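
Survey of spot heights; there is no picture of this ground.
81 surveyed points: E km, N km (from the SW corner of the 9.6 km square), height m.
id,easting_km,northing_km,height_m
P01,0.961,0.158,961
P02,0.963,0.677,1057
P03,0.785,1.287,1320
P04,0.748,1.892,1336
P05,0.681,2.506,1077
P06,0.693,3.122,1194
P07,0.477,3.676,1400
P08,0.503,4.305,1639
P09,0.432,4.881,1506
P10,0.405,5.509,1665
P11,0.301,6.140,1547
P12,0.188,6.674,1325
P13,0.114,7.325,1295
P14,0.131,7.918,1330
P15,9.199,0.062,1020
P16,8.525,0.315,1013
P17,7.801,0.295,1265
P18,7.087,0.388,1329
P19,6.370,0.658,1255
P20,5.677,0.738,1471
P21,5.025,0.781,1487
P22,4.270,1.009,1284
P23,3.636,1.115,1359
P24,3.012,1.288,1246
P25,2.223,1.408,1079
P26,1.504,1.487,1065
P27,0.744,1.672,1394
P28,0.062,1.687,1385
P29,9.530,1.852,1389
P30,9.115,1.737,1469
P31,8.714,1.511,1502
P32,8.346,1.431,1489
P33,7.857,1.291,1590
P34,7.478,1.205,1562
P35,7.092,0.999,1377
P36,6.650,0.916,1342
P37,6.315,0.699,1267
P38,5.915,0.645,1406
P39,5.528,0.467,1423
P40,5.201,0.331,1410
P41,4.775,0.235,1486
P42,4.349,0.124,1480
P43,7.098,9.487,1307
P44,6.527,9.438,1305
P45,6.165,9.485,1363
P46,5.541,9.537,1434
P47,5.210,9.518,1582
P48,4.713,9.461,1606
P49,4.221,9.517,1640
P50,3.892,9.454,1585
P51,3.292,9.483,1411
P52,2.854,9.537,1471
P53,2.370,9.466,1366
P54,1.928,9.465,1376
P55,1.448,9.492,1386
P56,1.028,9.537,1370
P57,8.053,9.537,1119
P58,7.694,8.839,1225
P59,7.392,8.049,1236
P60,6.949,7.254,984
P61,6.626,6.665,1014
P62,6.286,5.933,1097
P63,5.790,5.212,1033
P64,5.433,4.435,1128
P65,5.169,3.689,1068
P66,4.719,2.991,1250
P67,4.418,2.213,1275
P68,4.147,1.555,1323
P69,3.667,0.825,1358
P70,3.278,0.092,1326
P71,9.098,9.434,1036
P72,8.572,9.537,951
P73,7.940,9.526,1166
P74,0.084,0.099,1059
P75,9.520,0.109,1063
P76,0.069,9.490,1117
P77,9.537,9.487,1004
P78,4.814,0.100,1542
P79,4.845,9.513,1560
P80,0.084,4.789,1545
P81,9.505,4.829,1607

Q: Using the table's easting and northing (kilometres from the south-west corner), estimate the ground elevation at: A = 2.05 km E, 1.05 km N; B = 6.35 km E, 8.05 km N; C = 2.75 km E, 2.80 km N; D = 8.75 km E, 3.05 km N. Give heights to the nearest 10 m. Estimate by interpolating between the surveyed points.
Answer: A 960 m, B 1320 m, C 1090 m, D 1390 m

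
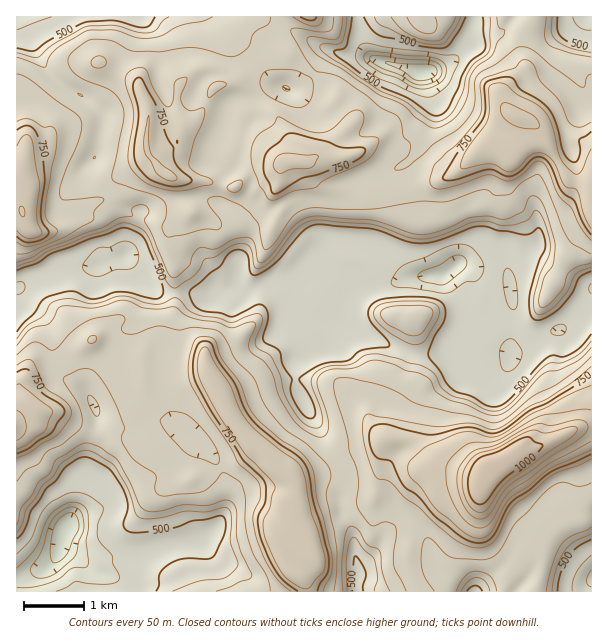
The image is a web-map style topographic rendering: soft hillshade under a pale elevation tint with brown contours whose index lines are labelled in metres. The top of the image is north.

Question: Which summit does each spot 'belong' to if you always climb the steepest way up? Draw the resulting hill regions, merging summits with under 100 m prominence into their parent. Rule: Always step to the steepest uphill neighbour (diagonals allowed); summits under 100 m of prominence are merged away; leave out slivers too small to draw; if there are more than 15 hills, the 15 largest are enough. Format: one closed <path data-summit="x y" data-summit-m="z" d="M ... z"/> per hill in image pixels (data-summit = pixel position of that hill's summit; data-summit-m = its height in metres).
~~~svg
<path data-summit="494 467" data-summit-m="1040" d="M348 241l-12 0-8 7-14 18-1 9-15 18-2 12 4 6 26 21 2 13-4 4-19 6-7 5-3 23 5 13 20 33 6 18 22 33-8 14-2 9 4 12 12 21 1 21 3 9-2 25 235 1 1-292-6 12-7 7-18 11-13 4-14 10-21 8-3 3 0-10 2-9 0-40-6-26-5-5-25 1-17-2-7 5 0 3 12 15 2 19 3 8 0 16-5 12 2 11-16-3-22 5-12 0-50-18-24-16 4-21 7-8 15-6 25-3 17-6 12-1-12-2-14-16-13-8z"/><path data-summit="309 552" data-summit-m="845" d="M126 256l-6 0-22 10-33 0-32 11-15 11 0 11 3 5 12 4 11 10 6 11 4 24 6 19 6 7 20 13 10 16 1 9 7 7 13 4 23 0 16-8 15 2 20 11 13 11 13 18 7 17 2 25-3 12-6 11-16 15-9 3-2 25-22 10-40 4 5 3 2 5 221 0 2-26-3-9-1-21-12-21-4-12 2-9 8-14-22-33-6-18-20-33-5-13 3-23 7-5 19-6 4-4-2-13-8-8-13-8-9-10-7-15-10-7-9-1-22 9-6-2-5-6-24 12-9 0-7-2-30 0-11-4-16-15z"/><path data-summit="294 162" data-summit-m="819" d="M333 50l-4 0-5 6-10 18-14 12-7 4-20-4-21 12-16 2-8 7-6 22-11 23 0 6 15 12-8 21 1 13-18-6-16 0-45 14-2 12-10 18-2 13 14 20 16 15 11 4 30 0 7 2 9 0 24-12 5 6 6 2 7-4 20-5 13 7 8 14 4-14 13-15 1-9 19-24 15-1 34 8-2-4 12-32-4-40 19-10 17-20 10-26 0-18-9-26-6 0-14-6-22-5-15-6-24-1z"/><path data-summit="515 116" data-summit-m="865" d="M591 16l-117 0-4 13-1 18-19 15-15 8-11 2 3 3 1 11 6 13 0 18-10 26-17 20-19 10 4 40-12 35 16 10 7 9 10 9 30 0 16-12 17 2 25-1 7 8 4 23 0 40-2 9 0 10 3-3 21-8 14-10 13-4 18-11 7-7 6-13z"/><path data-summit="17 428" data-summit-m="877" d="M17 288l-1 288 4 1 28-11 8-9 4-10 29 19 9 0 10-6 29-1 36-13 28-4 16-15 6-11 3-12-2-25-13-26-20-20-24-12-11-1-16 8-23 0-13-4-7-7-1-9-10-16-20-13-6-7-6-19-2-18-4-12-10-11-19-10z"/><path data-summit="170 176" data-summit-m="813" d="M219 16l-81 0-8 29-24 48-10 10-4 1 11 10 0 11-6 28-6 9 0 9 13 16 10 5 8 12 9 6 13 1 41-13 16 0 18 6-1-13 8-21-15-12 0-6 11-23 6-22 8-7 16-2 17-10 11-2-5-2-34-37z"/><path data-summit="23 212" data-summit-m="851" d="M20 16l-4 1 1 271 3 0 7-8 26-10 12-4 33 0 22-10 5 0 3-14 12-27 0-4-15-5-11-14-10-5-10-10-3-6 0-9 6-9 6-28 0-11-14-14-26-15-14-13-23-39z"/><path data-summit="410 318" data-summit-m="644" d="M452 270l-9 6-33 1-17 6-31 5-9 4-7 8-4 21 24 16 44 17 18 1 22-5 14 2 0-10 5-12 0-16-3-8-2-19z"/><path data-summit="309 17" data-summit-m="777" d="M357 16l-137 1 8 13 36 42 11 12 18 6 12-6 9-10 10-18 5-6 15 5 28 2-11-15z"/><path data-summit="420 21" data-summit-m="660" d="M473 16l-114 0-1 11 3 15 5 9 8 9 49 13 12-3 15-8 19-15z"/>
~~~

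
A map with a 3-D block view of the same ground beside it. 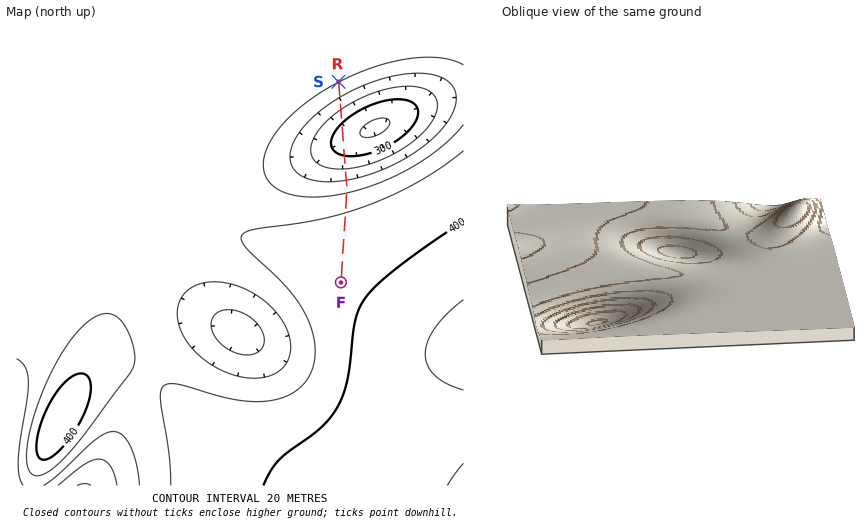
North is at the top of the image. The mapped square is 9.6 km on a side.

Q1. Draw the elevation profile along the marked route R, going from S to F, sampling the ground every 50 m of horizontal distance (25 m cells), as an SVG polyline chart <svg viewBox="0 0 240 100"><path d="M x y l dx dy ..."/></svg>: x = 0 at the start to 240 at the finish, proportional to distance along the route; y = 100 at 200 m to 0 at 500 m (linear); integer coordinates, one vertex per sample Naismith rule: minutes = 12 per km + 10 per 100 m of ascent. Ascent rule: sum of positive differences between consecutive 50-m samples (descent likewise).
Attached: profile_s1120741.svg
<svg viewBox="0 0 240 100"><path d="M0 47l3 0 3 1 2 1 3 1 3 1 3 2 2 1 3 1 3 1 3 1 3 2 2 1 3 1 3 1 3 2 3 1 2 1 3 1 3 1 3 0 2 1 3 0 3 1 3 0 3 0 2 0 3 0 3-1 3 0 3-1 2-1 3-1 3-1 3-1 2-1 3-1 3-1 3-2 3-1 2-1 3-2 3-1 3-2 2-1 3-1 3-1 3-1 3-2 2-1 3 0 3-1 3-1 3-1 2-1 3 0 3-1 3 0 2-1 3 0 3-1 3 0 3 0 2-1 3 0 3 0 3 0 3 0 2-1 3 0 3 0 3 0 2 0 3 0 3 0 3 0 3 0 2-1 3 0 3 0 3 0 2 0 3 0 3 0 3 0 3 0 2 0 1 0"/></svg>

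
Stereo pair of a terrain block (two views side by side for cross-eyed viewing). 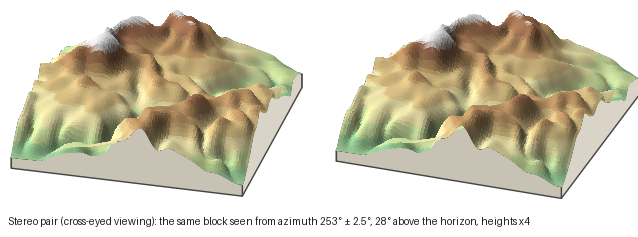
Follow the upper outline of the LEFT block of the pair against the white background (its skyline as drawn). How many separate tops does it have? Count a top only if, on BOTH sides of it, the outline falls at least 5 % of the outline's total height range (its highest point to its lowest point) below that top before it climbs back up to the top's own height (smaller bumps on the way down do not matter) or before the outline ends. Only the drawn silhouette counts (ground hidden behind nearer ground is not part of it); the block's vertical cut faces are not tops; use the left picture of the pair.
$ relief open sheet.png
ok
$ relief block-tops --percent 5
2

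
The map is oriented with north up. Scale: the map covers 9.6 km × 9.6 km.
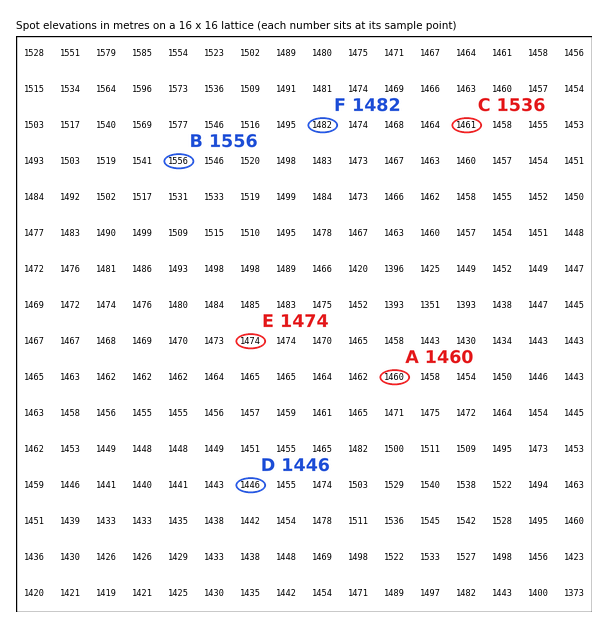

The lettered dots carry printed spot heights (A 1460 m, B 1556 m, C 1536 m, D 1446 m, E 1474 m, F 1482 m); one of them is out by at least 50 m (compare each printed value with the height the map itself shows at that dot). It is C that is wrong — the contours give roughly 1461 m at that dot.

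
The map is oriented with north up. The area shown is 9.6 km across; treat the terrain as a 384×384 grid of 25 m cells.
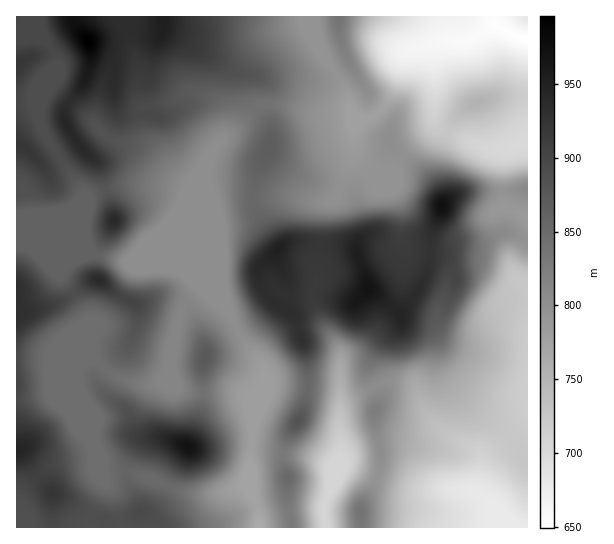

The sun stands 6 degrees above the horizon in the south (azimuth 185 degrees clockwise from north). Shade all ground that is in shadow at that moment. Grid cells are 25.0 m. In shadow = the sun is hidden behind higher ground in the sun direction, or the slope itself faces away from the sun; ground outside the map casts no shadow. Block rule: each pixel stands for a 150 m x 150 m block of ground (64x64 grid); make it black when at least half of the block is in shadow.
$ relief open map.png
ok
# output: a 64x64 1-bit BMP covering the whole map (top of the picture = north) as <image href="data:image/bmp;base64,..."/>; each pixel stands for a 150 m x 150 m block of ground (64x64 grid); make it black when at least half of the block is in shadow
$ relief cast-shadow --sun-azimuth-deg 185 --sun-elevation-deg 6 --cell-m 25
<image width="64" height="64" href="data:image/bmp;base64,Qk0+AgAAAAAAAD4AAAAoAAAAQAAAAEAAAAABAAEAAAAAAAACAAATCwAAEwsAAAIAAAAAAAAA////AAAAAAAAAAAAAAAAAAAAAAAAAAAAAAAAAAAAAAAAMAAAAGAAAABgwAAAcAAAAACAAABwAAAAAAAAAHAAAAAAAAA4MAAAAAAAADAgAAAAAAAAAAAAAAAAAAAAAAAAAAAfwAAAAAAAAH/AAAAAADwA/8AAAAAAPAH/wAAAAAA4A/+AAAAAAAAH/wAAAAAAAA/+AAAAAAAAAHwAAAAAAAAAGAAAAAAAAAAAAAAAAAAAAAAAAAAAAAAAAAAAAAAAAAAAAAAAAAAAAACAAAAAAAAAAIAAAAAAAAAAAAAAAAAAAAAAAAAAAAAAAAAAAAAADAfAAAAAAAAMD/AAAAAAACA/8AAAAAAA4f/gAAAAAADg/8AAAAAAAMB/AAYAAAAAAAAABwAAAAAAAAAH8AAAAAAAAAP/8ADAAAAAAf//wEAAHAAB///AAAAcAAD//8AAAAwAAP///AAADAAAf///wAAAAAAB/9//AAAAAAB/H/8AAAAAAD4//wAAAAAAAD//AGAAAAAAP/8A4AAAAAA/8wDAAAAAAD/gAIAAAAAAH8AAAAAAAAAfwAAAAAAAAA+AAAAAAAABj4AAAAAAAAPPwAAAAAAAD8fwAAAAAAAPx/AAAAAAAB/H4AAAAAAAH8PgAAAAAAA/g4AAAAAAADwBAAAAAAAACAAAAGAAAAAAAAAAQAAAAAAAAA=="/>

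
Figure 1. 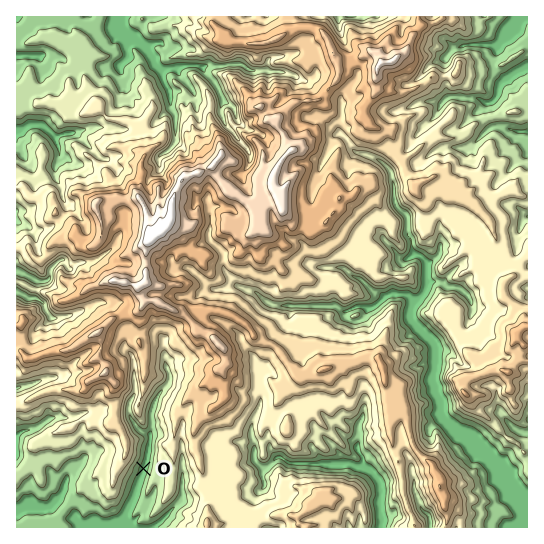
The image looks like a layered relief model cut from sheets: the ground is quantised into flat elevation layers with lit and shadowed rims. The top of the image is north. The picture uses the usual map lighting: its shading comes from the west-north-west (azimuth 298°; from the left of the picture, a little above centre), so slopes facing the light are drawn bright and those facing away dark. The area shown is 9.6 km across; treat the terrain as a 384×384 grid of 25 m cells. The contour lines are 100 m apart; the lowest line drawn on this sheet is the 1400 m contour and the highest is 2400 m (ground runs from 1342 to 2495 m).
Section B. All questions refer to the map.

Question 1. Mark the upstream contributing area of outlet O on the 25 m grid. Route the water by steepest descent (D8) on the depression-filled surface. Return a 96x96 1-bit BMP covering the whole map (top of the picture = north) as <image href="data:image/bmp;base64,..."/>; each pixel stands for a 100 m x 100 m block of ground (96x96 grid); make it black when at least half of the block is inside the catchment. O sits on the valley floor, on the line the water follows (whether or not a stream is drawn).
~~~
<image width="96" height="96" href="data:image/bmp;base64,Qk2+BAAAAAAAAD4AAAAoAAAAYAAAAGAAAAABAAEAAAAAAIAEAAATCwAAEwsAAAIAAAAAAAAA////AAAAAAAAAAAAAAAAAAAAAAAAAAAAAAAAAAAAAAAAAAAAAAAAAAAAAAAAAAAAAAAAAAAAAAAAAAAAAAAAAAAAAAAAAAAAAAAAAAAAAAAAAAAAAAAAAAAAAAAAAAAAAAAAAAAAAAAAAAAAAAAAAAAAAAAAAAAAAAAAAAAAAAAAAAAAAAAAAAAAAAAAAAfgAAAAAAAAAAAAAA/gAAAAAAAAAAAAAA/wAAAAAAAAAAAAAAf4AAAAAAAAAAAAAAf4AAAAAAAAAAAAAA/8AAAAAAAAAAAAAA/8AAAAAAAAAAAAAA/8AAAAAAAAAAAAAB/8AAAAAAAAAAAAAB/8AAAAAAAAAAAAAB/8AAAAAAAAAAAAAB/+AAAAAAAAAAAAAB/+AAAAAAAAAAAAAB//AAAAAAAAAAAAAB//gAAAAAAAAAAAAB//wAAAAAAAAAAAAD//8AAAAAAAAAAAAH//+AAAAAAAAAAAAH///AAAAAAAAAAAAH///gAAAAAAAAAAAP///wAAAAAAAAAAAf///gAAAAAAAAAAAP///gAAAAAAAAAAAP///AAAAAAAAAAAAP//+AAAAAAAAAAAAP//4AAAAAAAAAAAAP//wAAAAAAAAAAAAH//gAAAAAAAAAAAAB//AAAAAAAAAAAAAA/8AAAAAAAAAAAAAADwAAAAAAAAAAAAAADAAAAAAAAAAAAAAAAAAAAAAAAAAAAAAAAAAAAAAAAAAAAAAAAAAAAAAAAAAAAAAAAAAAAAAAAAAAAAAAAAAAAAAAAAAAAAAAAAAAAAAAAAAAAAAAAAAAAAAAAAAAAAAAAAAAAAAAAAAAAAAAAAAAAAAAAAAAAAAAAAAAAAAAAAAAAAAAAAAAAAAAAAAAAAAAAAAAAAAAAAAAAAAAAAAAAAAAAAAAAAAAAAAAAAAAAAAAAAAAAAAAAAAAAAAAAAAAAAAAAAAAAAAAAAAAAAAAAAAAAAAAAAAAAAAAAAAAAAAAAAAAAAAAAAAAAAAAAAAAAAAAAAAAAAAAAAAAAAAAAAAAAAAAAAAAAAAAAAAAAAAAAAAAAAAAAAAAAAAAAAAAAAAAAAAAAAAAAAAAAAAAAAAAAAAAAAAAAAAAAAAAAAAAAAAAAAAAAAAAAAAAAAAAAAAAAAAAAAAAAAAAAAAAAAAAAAAAAAAAAAAAAAAAAAAAAAAAAAAAAAAAAAAAAAAAAAAAAAAAAAAAAAAAAAAAAAAAAAAAAAAAAAAAAAAAAAAAAAAAAAAAAAAAAAAAAAAAAAAAAAAAAAAAAAAAAAAAAAAAAAAAAAAAAAAAAAAAAAAAAAAAAAAAAAAAAAAAAAAAAAAAAAAAAAAAAAAAAAAAAAAAAAAAAAAAAAAAAAAAAAAAAAAAAAAAAAAAAAAAAAAAAAAAAAAAAAAAAAAAAAAAAAAAAAAAAAAAAAAAAAAAAAAAAAAAAAAAAAAAAAAAAAAAAAAAAAAAAAAAAAAAAAAAAAAAAAAAAAAAAAAAAAAAAAAAAAAAAAAAAAAAAAAAAAAAAAAAAAAAAAAAAAAAAAAAAAAAAAAAA="/>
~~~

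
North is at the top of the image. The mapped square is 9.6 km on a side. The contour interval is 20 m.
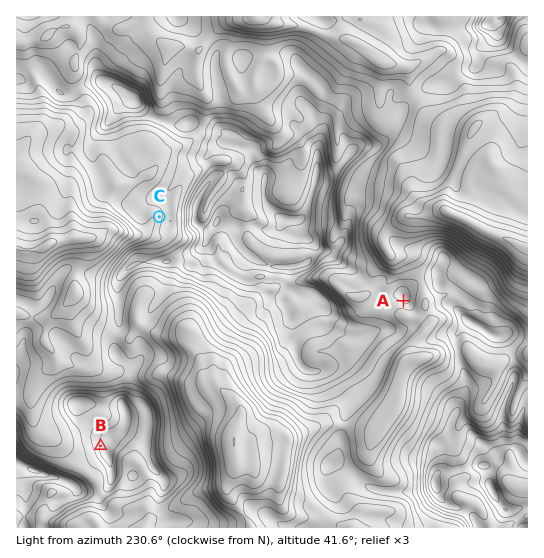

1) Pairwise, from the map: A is lower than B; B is higher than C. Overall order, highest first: B A C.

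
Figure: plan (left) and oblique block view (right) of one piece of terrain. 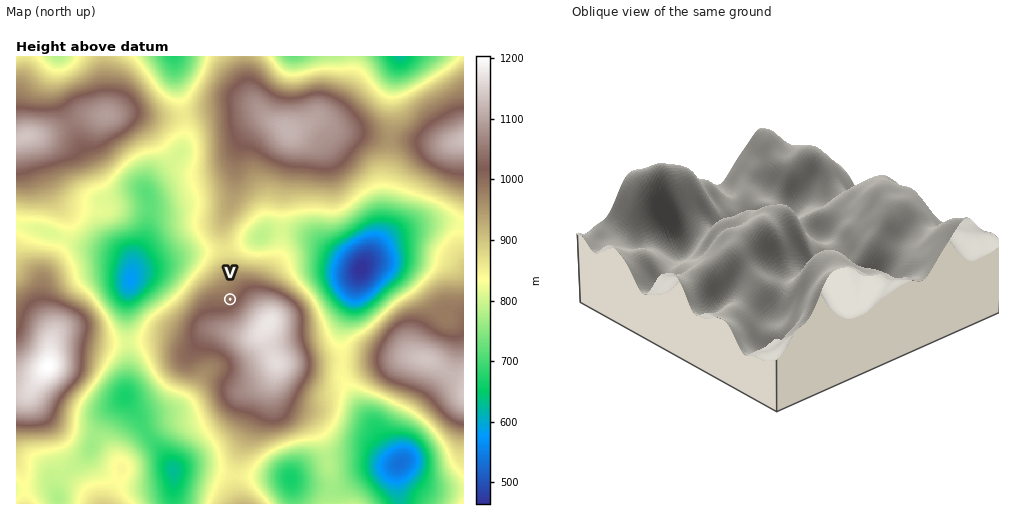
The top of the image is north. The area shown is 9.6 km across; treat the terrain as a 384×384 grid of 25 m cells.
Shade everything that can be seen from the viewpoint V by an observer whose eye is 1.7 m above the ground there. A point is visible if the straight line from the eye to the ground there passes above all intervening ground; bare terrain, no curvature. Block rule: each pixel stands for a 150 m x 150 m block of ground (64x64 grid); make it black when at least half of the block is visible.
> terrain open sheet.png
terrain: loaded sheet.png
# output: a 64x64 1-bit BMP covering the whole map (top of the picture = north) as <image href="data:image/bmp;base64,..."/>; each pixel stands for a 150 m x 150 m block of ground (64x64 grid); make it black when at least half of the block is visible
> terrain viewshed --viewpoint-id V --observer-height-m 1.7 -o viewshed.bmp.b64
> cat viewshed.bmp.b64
<image width="64" height="64" href="data:image/bmp;base64,Qk0+AgAAAAAAAD4AAAAoAAAAQAAAAEAAAAABAAEAAAAAAAACAAATCwAAEwsAAAIAAAAAAAAA////AAAAAAAAAAAAAAAAAAAAAAAAAAAAAAAAAAAAAAAAAAAAAAAAAAAAAAAAAAAAAAAAAAAAAAAAAAAAAAAAAAAAAAAAAAAAAAAAAAAAAAAAAAAAAAAAAAAAAAAAAAAAAAAAAAAAAAAAAAAAAAAAAAAAAAAAAAAAAAAAAAAAAAAAAAAAAAAAAAgAAAAAAAAABAAAAAAAAAAGAAAAAAAAAAcAAAAAAAAABwAAAAAAAAAHgAAAAAAAAAeAAAAAAAAAB8AAAAAAAAAHwAAAAAAAAAPAAAAAAAAAA8AAD8AAAAAHwAAfwAAAAAeAAA/AAAAADwAAD8AAAAAeAAADAAAAAA4AAAAAAAAADgAAAAAAAAAOAAAAAAAAAA4AAAAAAAAADgAAAAAAAAA+AAAAAAAAAP8AAAAAAAAA/4AADAAAAAD/4AAeAAAAAP/8AD8AAAAA//8Af4AAAAD//wD/wAAAAP//g//gAAAA//+H//wAAAD//4///wAAAP//////8AAA///////8AAD///8f//4AAP///w///gAA////D//+AAD////H/8AAAH/////+AAAAD/////wAAAAAH///8AAAAAAH//vgAAAAAADwP4AAAAAAAAAOAAAAAAAAAAAAAAAAAAAAAAAAAAAAAAAAAAAAAAAAAAAAAAAAAAAAAAAAAAAAAAAAAAAAAA=="/>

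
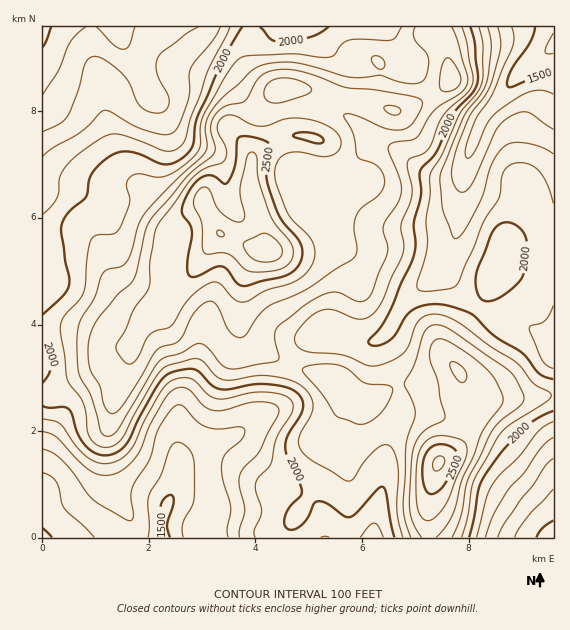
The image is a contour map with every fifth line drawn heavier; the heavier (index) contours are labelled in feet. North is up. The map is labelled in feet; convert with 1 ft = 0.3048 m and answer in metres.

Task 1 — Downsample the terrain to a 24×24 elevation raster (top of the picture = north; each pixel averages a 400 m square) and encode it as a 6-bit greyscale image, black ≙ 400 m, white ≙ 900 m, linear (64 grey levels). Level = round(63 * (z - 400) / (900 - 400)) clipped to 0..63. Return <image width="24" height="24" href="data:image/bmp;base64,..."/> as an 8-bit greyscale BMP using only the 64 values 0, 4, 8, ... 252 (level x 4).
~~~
<image width="24" height="24" href="data:image/bmp;base64,Qk12BgAAAAAAADYEAAAoAAAAGAAAABgAAAABAAgAAAAAAEACAAATCwAAEwsAAAABAAAAAAAAAAAAAAEBAQACAgIAAwMDAAQEBAAFBQUABgYGAAcHBwAICAgACQkJAAoKCgALCwsADAwMAA0NDQAODg4ADw8PABAQEAAREREAEhISABMTEwAUFBQAFRUVABYWFgAXFxcAGBgYABkZGQAaGhoAGxsbABwcHAAdHR0AHh4eAB8fHwAgICAAISEhACIiIgAjIyMAJCQkACUlJQAmJiYAJycnACgoKAApKSkAKioqACsrKwAsLCwALS0tAC4uLgAvLy8AMDAwADExMQAyMjIAMzMzADQ0NAA1NTUANjY2ADc3NwA4ODgAOTk5ADo6OgA7OzsAPDw8AD09PQA+Pj4APz8/AEBAQABBQUEAQkJCAENDQwBEREQARUVFAEZGRgBHR0cASEhIAElJSQBKSkoAS0tLAExMTABNTU0ATk5OAE9PTwBQUFAAUVFRAFJSUgBTU1MAVFRUAFVVVQBWVlYAV1dXAFhYWABZWVkAWlpaAFtbWwBcXFwAXV1dAF5eXgBfX18AYGBgAGFhYQBiYmIAY2NjAGRkZABlZWUAZmZmAGdnZwBoaGgAaWlpAGpqagBra2sAbGxsAG1tbQBubm4Ab29vAHBwcABxcXEAcnJyAHNzcwB0dHQAdXV1AHZ2dgB3d3cAeHh4AHl5eQB6enoAe3t7AHx8fAB9fX0Afn5+AH9/fwCAgIAAgYGBAIKCggCDg4MAhISEAIWFhQCGhoYAh4eHAIiIiACJiYkAioqKAIuLiwCMjIwAjY2NAI6OjgCPj48AkJCQAJGRkQCSkpIAk5OTAJSUlACVlZUAlpaWAJeXlwCYmJgAmZmZAJqamgCbm5sAnJycAJ2dnQCenp4An5+fAKCgoAChoaEAoqKiAKOjowCkpKQApaWlAKampgCnp6cAqKioAKmpqQCqqqoAq6urAKysrACtra0Arq6uAK+vrwCwsLAAsbGxALKysgCzs7MAtLS0ALW1tQC2trYAt7e3ALi4uAC5ubkAurq6ALu7uwC8vLwAvb29AL6+vgC/v78AwMDAAMHBwQDCwsIAw8PDAMTExADFxcUAxsbGAMfHxwDIyMgAycnJAMrKygDLy8sAzMzMAM3NzQDOzs4Az8/PANDQ0ADR0dEA0tLSANPT0wDU1NQA1dXVANbW1gDX19cA2NjYANnZ2QDa2toA29vbANzc3ADd3d0A3t7eAN/f3wDg4OAA4eHhAOLi4gDj4+MA5OTkAOXl5QDm5uYA5+fnAOjo6ADp6ekA6urqAOvr6wDs7OwA7e3tAO7u7gDv7+8A8PDwAPHx8QDy8vIA8/PzAPT09AD19fUA9vb2APf39wD4+PgA+fn5APr6+gD7+/sA/Pz8AP39/QD+/v4A////ACAoMDg4ICg0OFBgaGRgZFxwmJyEXDwsHCgwODw4ICQwOExcaGxobGR0oKyQZEg4KCw4REQ4KCQwPFBgZGx0eGx0pLycbFRENDREWFhEMCgwPEhYaHR8fHR4pMSwhGRUQERceHhUOCw0OEBQbICEhIB8mLCslHRgUFxshJBoQDRAQEBEXHiIiIiEjJigoIh0ZGx0jJyEVEBQWFRQXHSMjIyIjJSkpJiIeGyAmKCYcFxoeHh0eIiQjISEjJiooJSAbGyEoKikkICAjJCMhIB8eHB4iJygkIBsWHSEnKSopJiMlJiQgHBsbGxsfJCIeGhcWHCAlKCssKSUmKCUjHx4fHhocHhwaGBcXGRwiJigrLCkpLCknJSIjIhwYFxgbGxkYGRwgIyYrLC4tMTEvKiYlIx4YFRYbHRsZGRwfICUqLDEyNTYzKygmJCAaFRQZHBsZGRweHiMqLDE0MzQuKScmJCAaFRMWGxoYFxocHSAlLTIwMjEqJycnJSIbFBETGBkYFhgbHR8gJzAuMi8oJycnJyQdFA8RFhgXFRcaHB0bHSYrMS4oJygnJiIdFg4PFRcVEhQXGBcVFyAqLy4sLSwnJCIhHBAMERMSDhATFBIQEx8qKikrKygmJiglHxULDhAPDA8SEQ8OERkjJikqKScnKCgmJB4RCgwMCw4REA4PEhYeIygpKCUjIyIiJSYZCwcICg0PDQ0PERQaHyAgHx8gIiEgJCMZDgcECAsMCgwODxEWHBsaGhweHR4iJSEYDwkFA=="/>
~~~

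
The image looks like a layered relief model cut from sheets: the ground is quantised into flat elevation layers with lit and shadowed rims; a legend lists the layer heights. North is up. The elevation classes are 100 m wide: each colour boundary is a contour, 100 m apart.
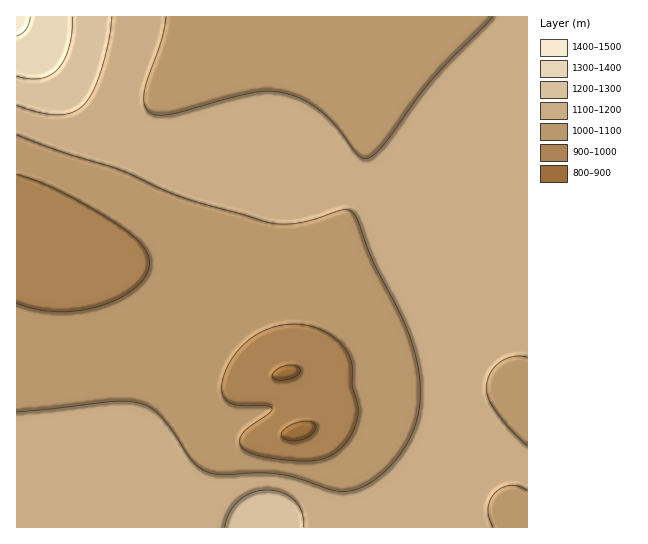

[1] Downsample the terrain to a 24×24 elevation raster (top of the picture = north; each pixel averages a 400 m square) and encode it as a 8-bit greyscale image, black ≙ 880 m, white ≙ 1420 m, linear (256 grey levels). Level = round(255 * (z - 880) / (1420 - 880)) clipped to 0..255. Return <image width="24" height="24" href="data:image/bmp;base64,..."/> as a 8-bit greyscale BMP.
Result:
<image width="24" height="24" href="data:image/bmp;base64,Qk12BgAAAAAAADYEAAAoAAAAGAAAABgAAAABAAgAAAAAAEACAAATCwAAEwsAAAABAAAAAAAAAAAAAAEBAQACAgIAAwMDAAQEBAAFBQUABgYGAAcHBwAICAgACQkJAAoKCgALCwsADAwMAA0NDQAODg4ADw8PABAQEAAREREAEhISABMTEwAUFBQAFRUVABYWFgAXFxcAGBgYABkZGQAaGhoAGxsbABwcHAAdHR0AHh4eAB8fHwAgICAAISEhACIiIgAjIyMAJCQkACUlJQAmJiYAJycnACgoKAApKSkAKioqACsrKwAsLCwALS0tAC4uLgAvLy8AMDAwADExMQAyMjIAMzMzADQ0NAA1NTUANjY2ADc3NwA4ODgAOTk5ADo6OgA7OzsAPDw8AD09PQA+Pj4APz8/AEBAQABBQUEAQkJCAENDQwBEREQARUVFAEZGRgBHR0cASEhIAElJSQBKSkoAS0tLAExMTABNTU0ATk5OAE9PTwBQUFAAUVFRAFJSUgBTU1MAVFRUAFVVVQBWVlYAV1dXAFhYWABZWVkAWlpaAFtbWwBcXFwAXV1dAF5eXgBfX18AYGBgAGFhYQBiYmIAY2NjAGRkZABlZWUAZmZmAGdnZwBoaGgAaWlpAGpqagBra2sAbGxsAG1tbQBubm4Ab29vAHBwcABxcXEAcnJyAHNzcwB0dHQAdXV1AHZ2dgB3d3cAeHh4AHl5eQB6enoAe3t7AHx8fAB9fX0Afn5+AH9/fwCAgIAAgYGBAIKCggCDg4MAhISEAIWFhQCGhoYAh4eHAIiIiACJiYkAioqKAIuLiwCMjIwAjY2NAI6OjgCPj48AkJCQAJGRkQCSkpIAk5OTAJSUlACVlZUAlpaWAJeXlwCYmJgAmZmZAJqamgCbm5sAnJycAJ2dnQCenp4An5+fAKCgoAChoaEAoqKiAKOjowCkpKQApaWlAKampgCnp6cAqKioAKmpqQCqqqoAq6urAKysrACtra0Arq6uAK+vrwCwsLAAsbGxALKysgCzs7MAtLS0ALW1tQC2trYAt7e3ALi4uAC5ubkAurq6ALu7uwC8vLwAvb29AL6+vgC/v78AwMDAAMHBwQDCwsIAw8PDAMTExADFxcUAxsbGAMfHxwDIyMgAycnJAMrKygDLy8sAzMzMAM3NzQDOzs4Az8/PANDQ0ADR0dEA0tLSANPT0wDU1NQA1dXVANbW1gDX19cA2NjYANnZ2QDa2toA29vbANzc3ADd3d0A3t7eAN/f3wDg4OAA4eHhAOLi4gDj4+MA5OTkAOXl5QDm5uYA5+fnAOjo6ADp6ekA6urqAOvr6wDs7OwA7e3tAO7u7gDv7+8A8PDwAPHx8QDy8vIA8/PzAPT09AD19fUA9vb2APf39wD4+PgA+fn5APr6+gD7+/sA/Pz8AP39/QD+/v4A////AIeIiouMjIuJiJCjsqyVgXh3d3d2dnNeS4GDhIaGhoSAfYGRoJuEcWtucXNzdHJkWnx9f4CBgHx2bmhqbWdbVFliam9xcXJwcXZ3eHp6eXVtYVJCNCgnMURWY2tucHFycG9wcXJzcm5mWk09Jg0HFzFKXGdtb3BvY2hoaWtra2hgU0Y+OSsdHS1EWGRrb29mTV9gYGJjY2FbTzwoHBogKDRFV2Rrb29bP1ZWV1hZW1tXT0ArFwsOHzNIWGVscXFlVExLTE1PUlNTT0Y5KyEgKztNXGduc3V1ckJAQEJESEtOTktFPjg4PklWYWpwdHh6fDc1NTY6PkRIS01MSklKTlVeZm1ydnp9fy4rKy0xNz1DSU1QUVNVWF1jaW90eHx/gSYjJCcsMztCSU5TVllcX2Jna3B1eX2AgiIgIicvN0BITlRZXWBiY2VobHF1en6BgyMjKTE6RE1VW2BlaWtpZ2dpbXF1eX6BgyovOEJNV19mbHF1enlzbGlpbHB0eX2AgzpDTlhhZ210en+EiYZ7cGppa29zd3x/glJdZ21vcHJ4foSKj4p9cWpoam1xdXp+gXB7gX94cG5xd32EiIR4bWdmaGtvc3d7gJKamI1+b2hoa3B1eHZuZ2NjZWhscHR5fbS1rJmEcWRhYGJlZ2djYF9gY2ZpbXF1edLMu6SLdmZeW1laW1xbW1xeYGNmam1xdejcxauSfGtgWVZVVVZXWFpcXmFkZ2ptcfXjyq+WgG9iWlVTU1NVVlhaXF9iZWdpbA=="/>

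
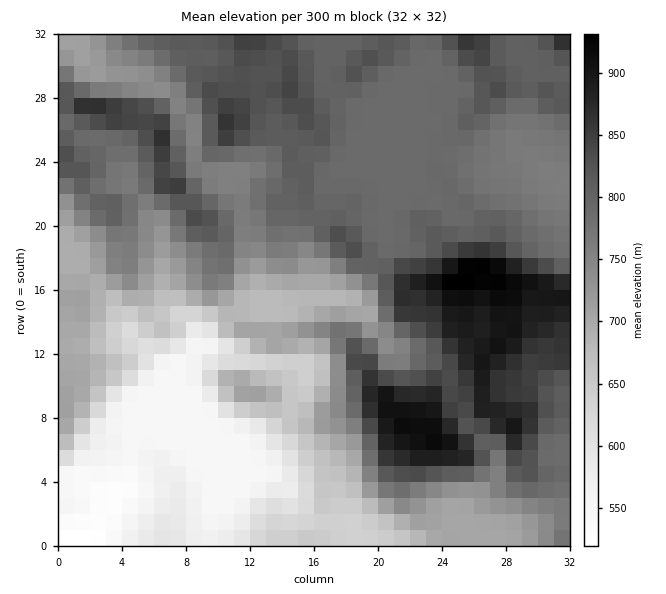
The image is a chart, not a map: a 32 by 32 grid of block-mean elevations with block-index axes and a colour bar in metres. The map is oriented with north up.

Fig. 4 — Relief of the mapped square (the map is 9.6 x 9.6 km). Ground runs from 520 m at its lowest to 940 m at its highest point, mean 750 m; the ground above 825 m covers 18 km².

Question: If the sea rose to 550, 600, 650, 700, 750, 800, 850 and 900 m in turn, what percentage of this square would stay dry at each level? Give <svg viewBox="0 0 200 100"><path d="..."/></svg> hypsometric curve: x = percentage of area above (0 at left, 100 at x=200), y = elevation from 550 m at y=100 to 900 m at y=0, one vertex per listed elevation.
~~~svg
<svg viewBox="0 0 200 100"><path d="M186 100l-12-14-11-15-18-14-24-14-56-14-41-15-18-14"/></svg>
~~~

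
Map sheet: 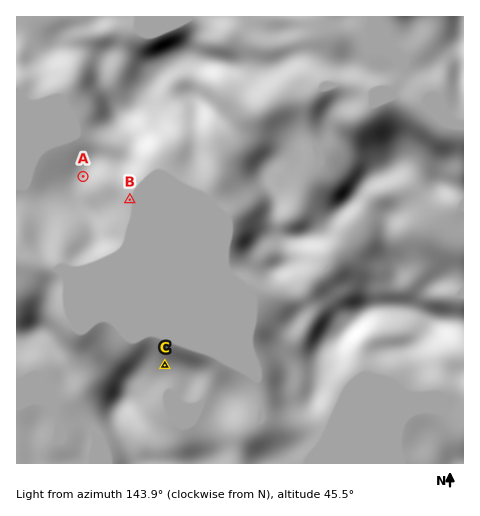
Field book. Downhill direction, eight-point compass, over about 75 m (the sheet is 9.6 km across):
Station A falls E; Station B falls E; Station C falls N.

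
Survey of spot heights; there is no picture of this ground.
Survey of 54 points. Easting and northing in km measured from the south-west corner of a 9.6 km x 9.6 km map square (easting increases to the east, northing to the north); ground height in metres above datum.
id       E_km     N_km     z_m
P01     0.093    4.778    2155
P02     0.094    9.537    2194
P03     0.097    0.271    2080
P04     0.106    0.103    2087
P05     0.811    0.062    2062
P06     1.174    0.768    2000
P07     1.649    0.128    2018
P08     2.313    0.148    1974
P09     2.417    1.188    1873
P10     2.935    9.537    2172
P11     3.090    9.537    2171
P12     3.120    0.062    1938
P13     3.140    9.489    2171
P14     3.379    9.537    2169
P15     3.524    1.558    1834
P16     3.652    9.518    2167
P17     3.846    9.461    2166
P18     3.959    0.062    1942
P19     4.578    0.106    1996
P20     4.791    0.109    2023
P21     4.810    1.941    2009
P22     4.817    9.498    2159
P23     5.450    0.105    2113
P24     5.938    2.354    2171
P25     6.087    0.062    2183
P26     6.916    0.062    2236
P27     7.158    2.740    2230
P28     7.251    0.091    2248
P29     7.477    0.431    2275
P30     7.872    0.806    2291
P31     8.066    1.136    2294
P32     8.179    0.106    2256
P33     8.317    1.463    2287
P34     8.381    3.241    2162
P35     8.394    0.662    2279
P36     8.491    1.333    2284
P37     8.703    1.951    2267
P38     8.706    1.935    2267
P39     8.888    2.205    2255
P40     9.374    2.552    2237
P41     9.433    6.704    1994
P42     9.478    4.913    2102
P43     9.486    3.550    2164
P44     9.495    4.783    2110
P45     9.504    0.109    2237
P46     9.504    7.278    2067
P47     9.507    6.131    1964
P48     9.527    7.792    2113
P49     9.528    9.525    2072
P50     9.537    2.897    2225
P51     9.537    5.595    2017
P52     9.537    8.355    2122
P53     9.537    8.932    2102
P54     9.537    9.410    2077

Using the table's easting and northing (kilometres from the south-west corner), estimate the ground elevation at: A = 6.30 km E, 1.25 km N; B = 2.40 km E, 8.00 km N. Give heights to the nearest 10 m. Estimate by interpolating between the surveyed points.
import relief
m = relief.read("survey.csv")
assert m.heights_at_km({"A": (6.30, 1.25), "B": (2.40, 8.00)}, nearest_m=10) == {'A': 2240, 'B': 2170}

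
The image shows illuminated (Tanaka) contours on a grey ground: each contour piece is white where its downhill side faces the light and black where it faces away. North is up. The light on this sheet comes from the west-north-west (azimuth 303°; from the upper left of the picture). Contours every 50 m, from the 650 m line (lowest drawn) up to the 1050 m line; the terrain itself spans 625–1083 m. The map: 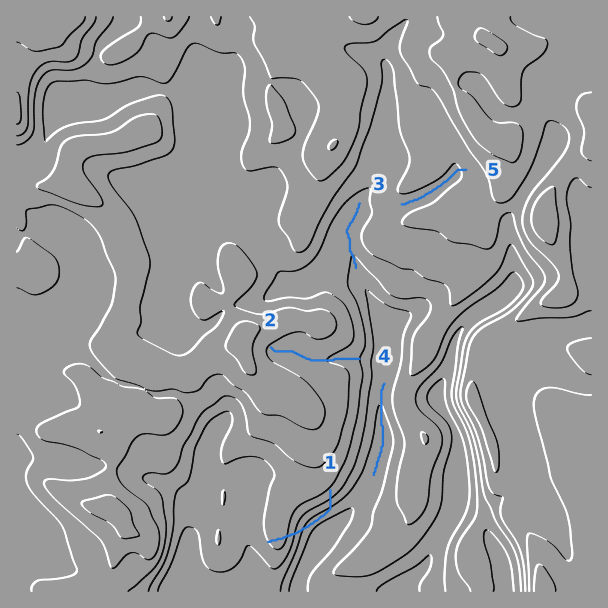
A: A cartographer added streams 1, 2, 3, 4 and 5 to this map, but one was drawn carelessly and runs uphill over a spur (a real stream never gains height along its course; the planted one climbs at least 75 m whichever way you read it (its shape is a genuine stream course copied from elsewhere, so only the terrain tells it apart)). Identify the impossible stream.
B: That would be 1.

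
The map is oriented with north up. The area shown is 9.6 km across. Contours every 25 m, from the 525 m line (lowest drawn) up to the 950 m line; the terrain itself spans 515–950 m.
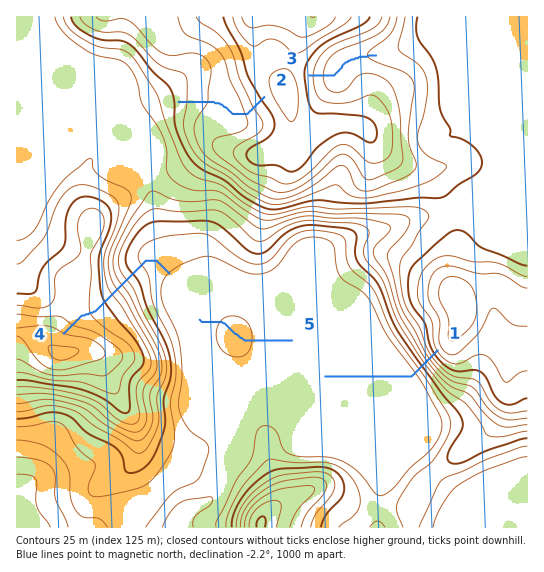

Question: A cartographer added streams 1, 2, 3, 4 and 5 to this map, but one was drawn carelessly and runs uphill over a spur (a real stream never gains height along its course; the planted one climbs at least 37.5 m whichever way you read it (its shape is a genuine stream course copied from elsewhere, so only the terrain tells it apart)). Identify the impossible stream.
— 5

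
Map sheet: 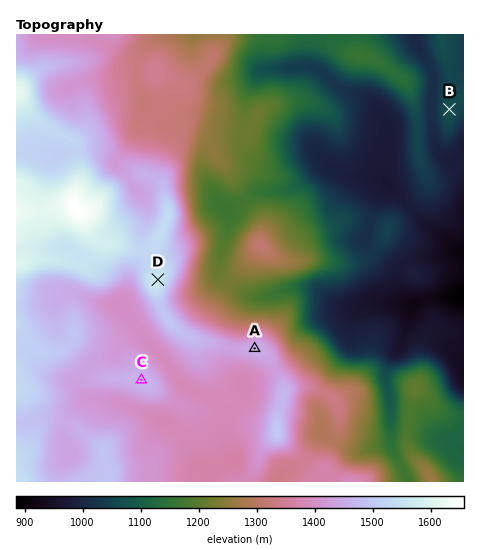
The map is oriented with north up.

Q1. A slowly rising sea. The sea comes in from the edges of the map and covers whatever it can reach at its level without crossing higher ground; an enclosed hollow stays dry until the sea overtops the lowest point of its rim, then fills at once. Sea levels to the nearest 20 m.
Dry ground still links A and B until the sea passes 1020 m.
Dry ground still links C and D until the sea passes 1440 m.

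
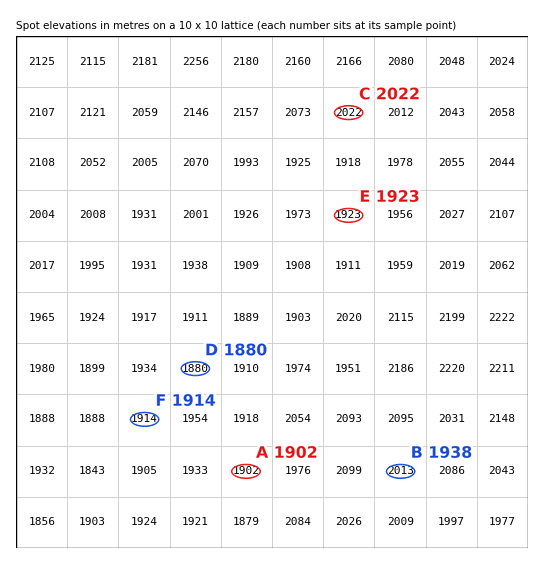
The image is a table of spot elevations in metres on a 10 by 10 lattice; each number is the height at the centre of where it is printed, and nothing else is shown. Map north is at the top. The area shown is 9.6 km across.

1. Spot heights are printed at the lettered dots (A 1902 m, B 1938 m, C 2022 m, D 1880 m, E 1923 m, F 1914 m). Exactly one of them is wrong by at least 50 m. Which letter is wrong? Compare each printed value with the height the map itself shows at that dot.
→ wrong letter B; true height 2013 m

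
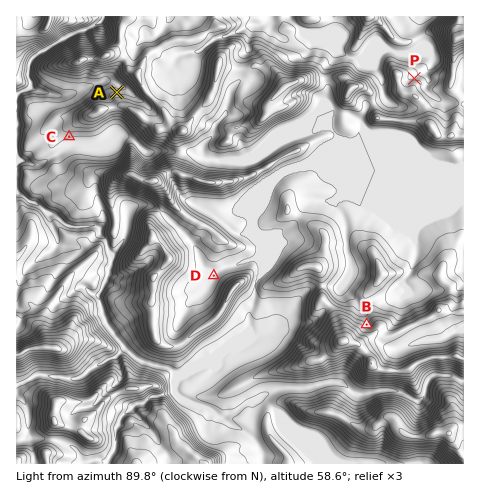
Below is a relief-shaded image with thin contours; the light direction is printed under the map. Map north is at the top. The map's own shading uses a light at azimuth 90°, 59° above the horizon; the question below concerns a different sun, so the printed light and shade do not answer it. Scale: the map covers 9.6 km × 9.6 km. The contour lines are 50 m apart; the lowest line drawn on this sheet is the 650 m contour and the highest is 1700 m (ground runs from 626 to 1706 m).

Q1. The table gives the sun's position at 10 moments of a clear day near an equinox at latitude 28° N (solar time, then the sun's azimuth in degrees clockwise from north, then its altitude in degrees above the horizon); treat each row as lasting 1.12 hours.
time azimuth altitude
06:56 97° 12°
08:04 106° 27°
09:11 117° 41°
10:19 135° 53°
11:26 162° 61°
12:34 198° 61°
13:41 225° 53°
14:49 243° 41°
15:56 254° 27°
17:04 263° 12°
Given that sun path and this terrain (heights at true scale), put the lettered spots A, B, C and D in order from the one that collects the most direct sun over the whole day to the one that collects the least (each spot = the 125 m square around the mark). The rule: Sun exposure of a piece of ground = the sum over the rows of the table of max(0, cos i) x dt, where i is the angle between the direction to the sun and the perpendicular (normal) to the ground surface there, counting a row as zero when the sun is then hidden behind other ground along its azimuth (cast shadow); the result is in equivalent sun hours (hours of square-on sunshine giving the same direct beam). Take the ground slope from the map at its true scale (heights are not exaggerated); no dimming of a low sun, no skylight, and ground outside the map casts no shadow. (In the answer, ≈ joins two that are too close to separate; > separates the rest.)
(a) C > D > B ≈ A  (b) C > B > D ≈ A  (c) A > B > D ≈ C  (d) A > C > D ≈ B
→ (a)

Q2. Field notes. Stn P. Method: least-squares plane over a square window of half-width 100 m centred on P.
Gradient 19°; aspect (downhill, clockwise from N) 18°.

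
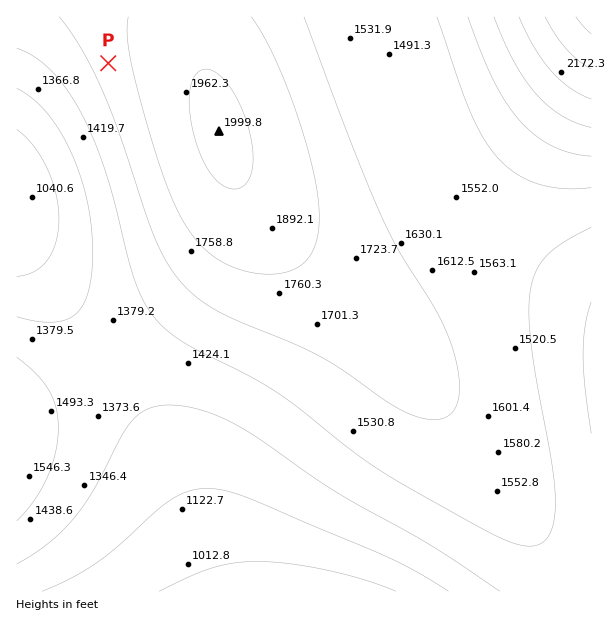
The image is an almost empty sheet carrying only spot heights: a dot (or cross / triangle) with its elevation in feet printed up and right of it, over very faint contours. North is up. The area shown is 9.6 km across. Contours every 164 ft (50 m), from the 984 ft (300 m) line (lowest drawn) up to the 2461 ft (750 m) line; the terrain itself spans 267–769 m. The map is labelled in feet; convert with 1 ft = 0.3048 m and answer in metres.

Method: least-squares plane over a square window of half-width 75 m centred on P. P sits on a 4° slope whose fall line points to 250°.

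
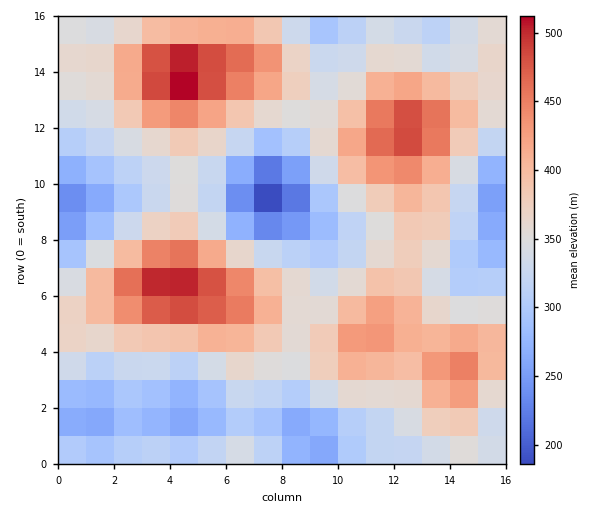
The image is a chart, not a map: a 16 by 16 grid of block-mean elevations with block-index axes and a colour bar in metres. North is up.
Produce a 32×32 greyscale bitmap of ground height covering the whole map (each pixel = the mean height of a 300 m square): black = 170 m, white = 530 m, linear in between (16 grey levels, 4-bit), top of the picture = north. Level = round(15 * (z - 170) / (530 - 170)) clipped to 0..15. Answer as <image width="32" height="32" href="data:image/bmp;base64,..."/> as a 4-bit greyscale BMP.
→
<image width="32" height="32" href="data:image/bmp;base64,Qk12AgAAAAAAAHYAAAAoAAAAIAAAACAAAAABAAQAAAAAAAACAAATCwAAEwsAABAAAAAAAAAAAAAAABEREQAiIiIAMzMzAERERABVVVUAZmZmAHd3dwCIiIgAmZmZAKqqqgC7u7sAzMzMAN3d3QDu7u4A////AGZmZndmd4h2VERWZmZnd3dVRVVVVVZmZUQ0VmZneIh2VDRVVERFZlVDRFZmd4mYdkM0VURERVZVREVmZ3iJqYZURVVUREVmZlVnd3d4mrqHZVVWVVVWd3ZmeImIiKvLl3ZWZmZlZ4h3d4mamZmsy6iHZnd3d3iYiIiJq6qqq8u5mHiIiIiZqZiIiru7qqq7qpiJmqqqu7qZh4m7u6qZqqmJmqvMzMzLqYd5qrupmIiIiZq83u7dzLqHeJqrqYd3d3ibze7u3cypiHeJmqmHZmZnmrze7dy6mYd3eImYd2VWVnmrzd3LqYd2ZmeImIdlVUVniavLqXdlVVVmeJmYZUREVniaqYdUQ0RVZniZmHVEM0VmeIh2QyIjRWd4mZh2QyM0Vmd4dkIRE0Z3iJqYdkMzRFZneHVCEBNWiJqqqXZDREVWZ3h2QyEkZ5qru6mGREVWZnd4dlQzNWiavMy6h1RVZnd4iIdlRFZ4q8zdy5hlZmd4iZmYdmVneavN3duodnd3iaq7qZh3d4ibzd3cqYd3eJq8zMuqmIh3ibzNy6mId3ibze7cu6qYd3mru7qZiIiIm97/7cy6mHd4mqmZiIiIiKve/u3cy5h3d4mYd3eIiIibzd3czLqXZmd4h3Z3iIh4iau7u7uph2Zmd3Zmd4h3d3eJmZmZmHVVVnd2ZneI"/>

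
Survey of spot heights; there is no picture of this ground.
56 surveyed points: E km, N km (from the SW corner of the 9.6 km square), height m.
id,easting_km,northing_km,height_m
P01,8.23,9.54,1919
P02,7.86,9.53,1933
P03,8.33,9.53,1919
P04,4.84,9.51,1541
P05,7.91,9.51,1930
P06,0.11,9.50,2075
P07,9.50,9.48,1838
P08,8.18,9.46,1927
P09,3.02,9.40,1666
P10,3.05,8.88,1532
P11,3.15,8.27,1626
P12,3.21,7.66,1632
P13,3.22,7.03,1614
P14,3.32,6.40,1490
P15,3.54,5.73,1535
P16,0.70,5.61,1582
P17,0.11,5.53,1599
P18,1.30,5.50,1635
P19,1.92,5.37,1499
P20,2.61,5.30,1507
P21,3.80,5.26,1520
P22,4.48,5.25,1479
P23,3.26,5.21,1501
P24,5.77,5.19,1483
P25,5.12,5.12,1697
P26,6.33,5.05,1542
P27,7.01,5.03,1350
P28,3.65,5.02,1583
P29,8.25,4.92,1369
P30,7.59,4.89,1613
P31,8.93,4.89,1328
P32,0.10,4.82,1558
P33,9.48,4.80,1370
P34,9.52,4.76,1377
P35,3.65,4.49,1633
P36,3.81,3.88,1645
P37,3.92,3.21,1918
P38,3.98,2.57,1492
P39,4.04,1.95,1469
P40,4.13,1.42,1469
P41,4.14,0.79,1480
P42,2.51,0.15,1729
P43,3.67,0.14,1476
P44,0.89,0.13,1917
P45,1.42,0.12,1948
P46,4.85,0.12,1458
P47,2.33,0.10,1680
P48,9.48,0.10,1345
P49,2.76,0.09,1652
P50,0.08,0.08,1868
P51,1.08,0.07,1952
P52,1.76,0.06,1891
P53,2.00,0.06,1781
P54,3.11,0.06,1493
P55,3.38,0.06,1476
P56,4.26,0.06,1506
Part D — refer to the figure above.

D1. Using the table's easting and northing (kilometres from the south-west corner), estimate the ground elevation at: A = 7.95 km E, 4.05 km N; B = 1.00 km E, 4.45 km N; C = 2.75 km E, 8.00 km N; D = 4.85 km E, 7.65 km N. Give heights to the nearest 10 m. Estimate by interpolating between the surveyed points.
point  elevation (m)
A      1450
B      1530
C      1550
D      1470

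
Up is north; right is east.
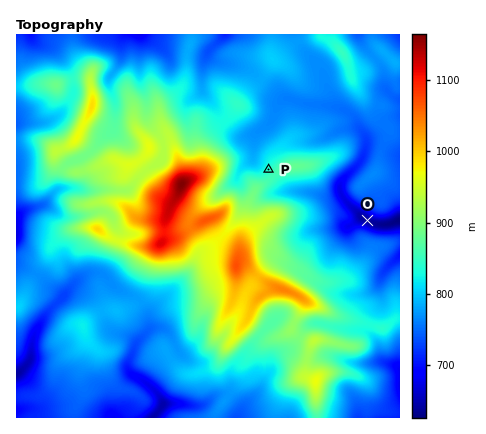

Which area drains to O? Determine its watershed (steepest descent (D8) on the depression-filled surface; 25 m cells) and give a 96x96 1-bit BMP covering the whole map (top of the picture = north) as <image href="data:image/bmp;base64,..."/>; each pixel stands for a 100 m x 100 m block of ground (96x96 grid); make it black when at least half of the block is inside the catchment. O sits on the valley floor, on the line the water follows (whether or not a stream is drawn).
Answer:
<image width="96" height="96" href="data:image/bmp;base64,Qk2+BAAAAAAAAD4AAAAoAAAAYAAAAGAAAAABAAEAAAAAAIAEAAATCwAAEwsAAAIAAAAAAAAA////AAAAAAAAAAAAAAAAAAAAAAAAAAAAAAAAAAAAAAAAAAAAAAAAAAAAAAAAAAAAAAAAAAAAAAAAAAAAAAAAAAAAAAAAAAAAAAAAAAAAAAAAAAAAAAAAAAAAAAAAAAAAAAAAAAAAAAAAAAAAAAAAAAAAAAAAAAAAAAAAAAAAAAAAAAAAAAAAAAAAAAAAAAAAAAAAAAAAAAAAAAAAAAAAAAAAAAAAAAAAAAAAAAAAAAAAAAAAAAAAAAAAAAAAAAAAAAAAAAAAAAAAAAAAAAAAAAAAAAAAAAAAAAAAAAAAAAAAAAAAAAAAAAAAAAAAAAAAAAAAAAAAAAAAAAAAAAAAAAAAAAAAAAAAAAAAAAAAAAAAAAAAAAAAAAAAAAAAAAAAAAAAAAAAAAAAAAAAAAAAAAAAAAAAAAAAAAAAAAAAAAAAAAAAAAAAAAAAAAAAAAAAAAAAAAAAAAAAAAAAAAAAAAAAAAAAAAAAAAAAAAAAAAAAAAAAAAAAAAAAAAAAAAAAAAAAAAAAAAAAAAAAAAAAAEAAAAAAAAAAAAAAAfAAAAAAAAAAAAAAA/gfwAAAAAAAAAAAD/x/4AAAAAAAAAAAH///8AAAAAAAAAAAP///+AAAAAAAAAAA/////AAAAAAAAAAB/////gAAAAAAAAAB/////wAAAAAAAAAB/////wAAAAAAAAAD/////wAAAAAAAAAH/////wAAAAAAAAAP/////wAAAAAAB4Af/////wAAAAAAB8A//////wAAAAAAB/B//////wAAAAAAB/x//////wAAAAAAB////////wAAAAAAA////////wAAAAAAA////////4AAAAAAA////////8AAAAAAAf///////+AAAAAAAP///////+AAAAAAAP///////+AAAAAAAH///////8AAAAAAAH///////8AAAAAAAD///////4AAAAAAAB///////wAAAAAAAAf//////4AAAAAAAAP//////8AAAAAAAAH//////8AAAAAAAAH//////+AAAAAAAAH//////+AAAAAAAAH//////+AAAAAAAAH//////+AAAAAAAAH//////+AAAAAAAAH///////AAAAAAAAH///////AAAAAAAAD///////gAAAAAAAB///////wAAAAAAAA///////gAAAAAAAAf//////AAAAAAAAAP/////+AAAAAAAAAD/////8AAAAAAAAAD/////4AAAAAAAAAB/////wAAAAAAAAAA/////gAAAAAAAAAA/////gAAAAAAAAAAf////AAAAAAAAAAAP////AAAAAAAAAAAH///+AAAAAAAAAAAD///+AAAAAAAAAAAB///8AAAAAAAAAAAA///8AAAAAAAAAAAAf//4AAAAAAAAAAAAP//4AAAAAAAAAAAAP//4AAAAAAAAAAAAH//4AAAAAAAAAAAAB//wAAAAAAAAAAAAA//wAAAAAAAAAAAAAf/gAAAAAAAAAAAAAP/AAAAAAAAAAAAAAD8AAAAAAAAAAAAAAAAAAA="/>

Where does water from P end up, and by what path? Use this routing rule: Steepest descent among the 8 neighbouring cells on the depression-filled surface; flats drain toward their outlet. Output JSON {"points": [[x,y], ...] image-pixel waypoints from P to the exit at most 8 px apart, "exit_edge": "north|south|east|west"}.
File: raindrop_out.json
{"points": [[268, 170], [260, 164], [254, 156], [254, 148], [254, 140], [258, 132], [266, 126], [272, 118], [276, 110], [280, 102], [288, 98], [296, 100], [304, 104], [312, 104], [320, 104], [328, 106], [336, 108], [344, 110], [352, 116], [358, 124], [362, 132], [366, 140], [366, 148], [364, 156], [358, 164], [350, 172], [342, 180], [340, 188], [342, 196], [348, 204], [356, 212], [364, 218], [372, 222], [380, 224], [388, 224], [396, 222], [400, 220]], "exit_edge": "east"}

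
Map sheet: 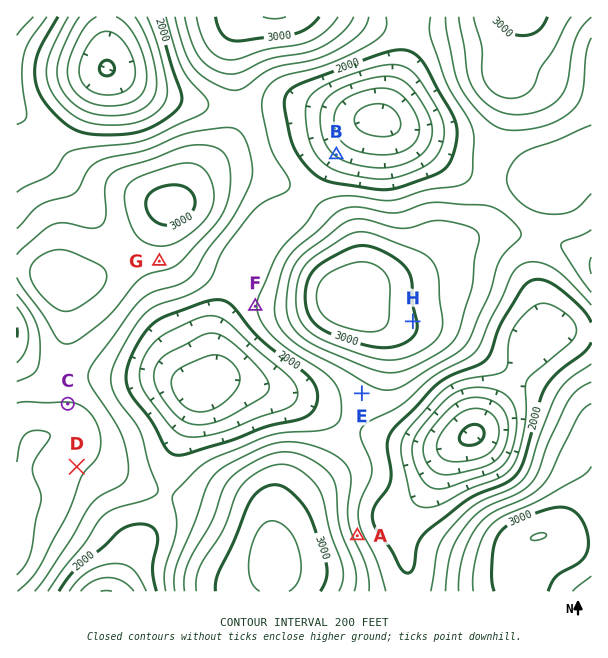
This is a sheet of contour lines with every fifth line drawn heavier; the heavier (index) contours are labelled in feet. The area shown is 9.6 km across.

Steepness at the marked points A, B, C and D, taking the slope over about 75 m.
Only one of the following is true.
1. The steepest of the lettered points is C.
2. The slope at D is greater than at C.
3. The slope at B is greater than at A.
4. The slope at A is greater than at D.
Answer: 4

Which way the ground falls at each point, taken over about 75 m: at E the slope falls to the SW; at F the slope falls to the W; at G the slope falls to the S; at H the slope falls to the E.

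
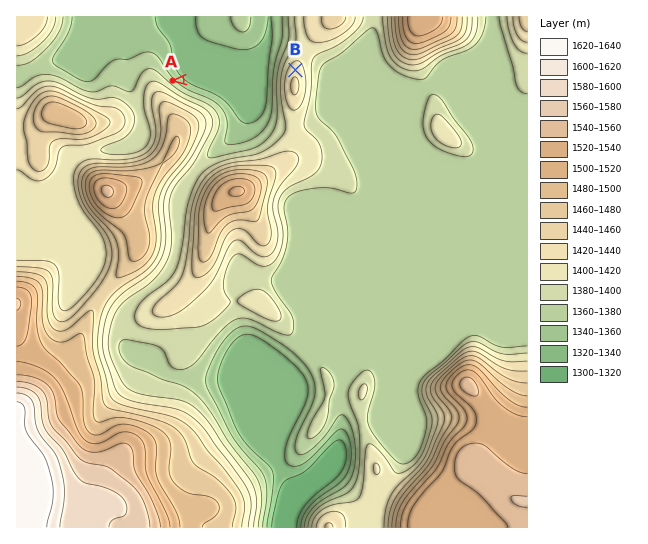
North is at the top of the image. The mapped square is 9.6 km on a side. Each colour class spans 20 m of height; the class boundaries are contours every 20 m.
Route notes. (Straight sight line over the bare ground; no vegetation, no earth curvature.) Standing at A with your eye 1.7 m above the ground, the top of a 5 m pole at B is visible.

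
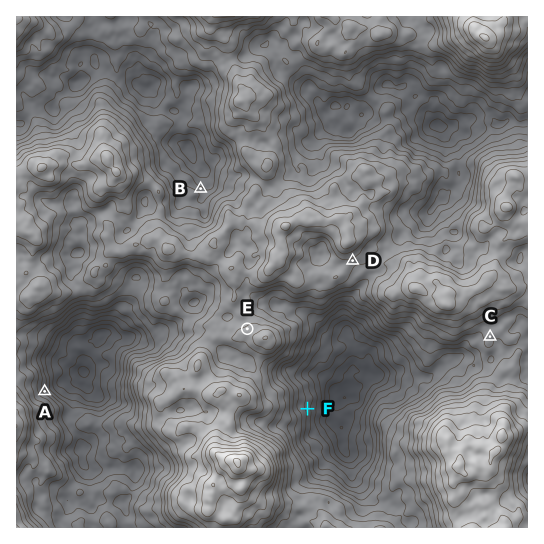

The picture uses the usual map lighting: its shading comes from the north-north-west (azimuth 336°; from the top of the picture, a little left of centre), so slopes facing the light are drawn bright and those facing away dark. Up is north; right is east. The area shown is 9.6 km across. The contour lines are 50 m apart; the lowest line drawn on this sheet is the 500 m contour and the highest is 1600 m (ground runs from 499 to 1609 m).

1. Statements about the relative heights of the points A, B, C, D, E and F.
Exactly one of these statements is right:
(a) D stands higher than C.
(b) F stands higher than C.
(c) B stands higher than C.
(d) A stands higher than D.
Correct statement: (a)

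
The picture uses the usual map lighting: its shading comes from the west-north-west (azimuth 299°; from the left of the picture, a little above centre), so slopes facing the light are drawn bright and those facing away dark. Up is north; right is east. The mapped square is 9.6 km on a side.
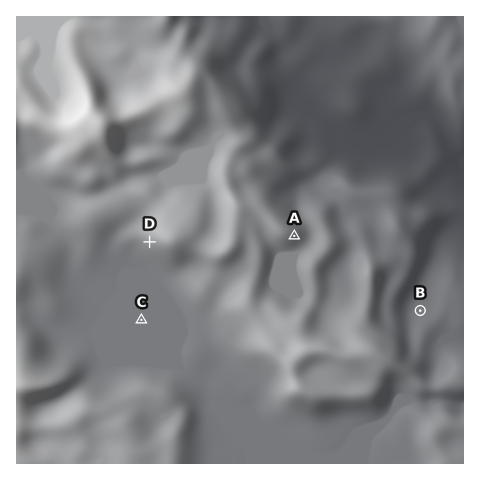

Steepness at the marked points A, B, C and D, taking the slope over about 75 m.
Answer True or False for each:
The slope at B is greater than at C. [True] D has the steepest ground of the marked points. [True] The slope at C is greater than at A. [False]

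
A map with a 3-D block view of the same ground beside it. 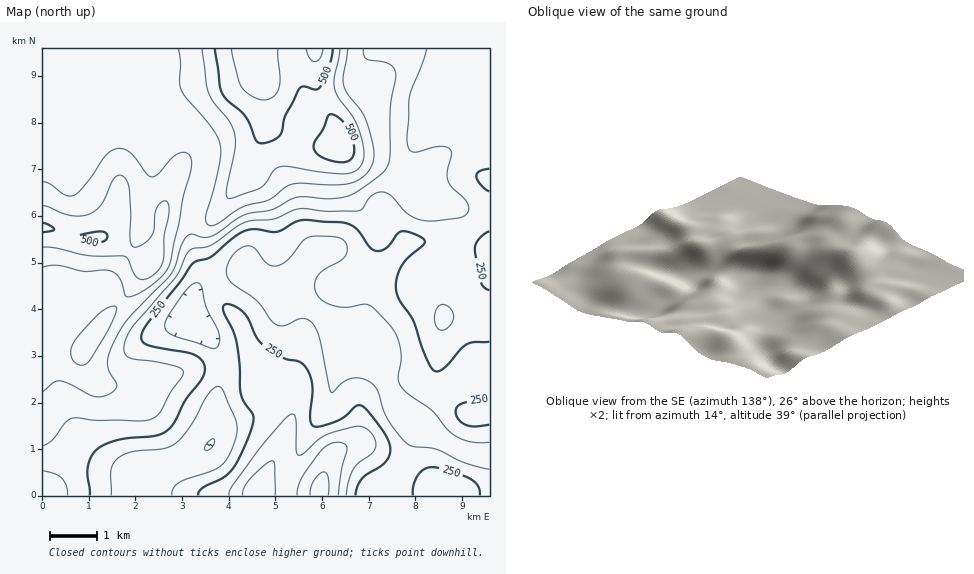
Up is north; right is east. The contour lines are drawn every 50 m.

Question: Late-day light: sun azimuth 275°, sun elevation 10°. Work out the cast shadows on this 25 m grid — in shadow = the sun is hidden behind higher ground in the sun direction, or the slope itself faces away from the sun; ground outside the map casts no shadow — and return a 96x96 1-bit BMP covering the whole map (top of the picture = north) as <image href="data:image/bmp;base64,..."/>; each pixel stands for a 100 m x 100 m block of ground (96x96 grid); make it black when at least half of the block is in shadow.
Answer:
<image width="96" height="96" href="data:image/bmp;base64,Qk2+BAAAAAAAAD4AAAAoAAAAYAAAAGAAAAABAAEAAAAAAIAEAAATCwAAEwsAAAIAAAAAAAAA////AAAAAAAAAAAAAAAAB/+AAAAAAAAAAAAAA/+AAAAAAAAAAAAAA/8AAAAAAAAAAAAAA/8AAAAAAAAAAAAAA/wAAAAAAAAAAAAAAfgAAAAAAAAAAAAAAOAAAAAAAAAAAAAAAAAAAAAAAAAAAAAAAAAAAAAAAAAAAAAAAAAAAAAAAAAAAAAAAAAAAAAAAAAAAAAAAABwAAAAAAAAAAAAAADwAAAAAAAAAAAAAADwAAAAAAAAAAAAAADgAAAAAAAAAAAAAADAAAAAAAAAAAAAwAAAAAAAAAAAAAAA4AAAAAAAAAAAAAAA4AAAAAAAAAAAAAAAcAAAAAAAAAAAAAAAcAAAAAAAAAAAAAAAcAAAAAAAAAAAAAAAMAAAAAAAAAAAAAAAMAAAAAAAAAAAAAAAAAAAAAAAAAAAAAAAAAAAAAAAAAAAAAAAAAAAAAAAAAAAAAAAAAAAAAAAAAAAAAAAAAAAAAAAAAAAAAAAAAAAAAAAAgAAAAAAAAAAAAAAB+AAAAAAAAAAAAAAB/gAAAAAAAAAAAAAA/4AAAAAAAAAAAAAA/8AAAAAAAAAAAAAAf/AAAAAAAAAAAAAAf/gAAAAAAAAAAAAAP/wAAAAAAAAAAAAAD/8AAAAAAAAAAAAAB/+AAAAAAAAAAAAAA//AAAAAAAAAAAAAAf/gAAAAAAAAAAAAAf/gAAAAAAAAAAAAAP/wAAAAAAAAAAAAAP/4AAAAAAAAAAAAAH/8AAAAAAAAAAAAAH//AAAAAAAAAAAAAD//gAAAAAAAAAAAAD//wAAAAAAAAAAAAB//4AAAAAAAAAAAAB//wAAAAAAAAAAAAA//wAAAAAAAAAAAAA/9gAAAAAAAAAAAAA/x8AAAAAAAAAAAAAfh/AAAAAAAAAAAAAfh/gAAAAAAAAAAAAfB/gAAAAAAAAAAAAfA/wAAAAAAAAAAAAfA/gAAAAAAAAAAAAPAfgAAAAAAAAAAAAPAOAAAAAAAAAAAAAPAAAAAAAAAAAAAAAPgAAAAAAAAAAAAAAHgAAAAAAAAAAAAAAHAAAAAAAAAAAAAAADAAAAAAAAAAAAAAAAAAAAAAAAAAAAAAAAAAAAAAQAAAAAAAAAAAAAAA8AAAAAAAAAAAAAAA+AAAAAAAAAAAAAAA/gAAAAAAAAAAAAAB/wAAAAAAAAAAAAAB/4AAAAAAAAAAAAAB/8AAAAAAAAAAAAAD/8AAAAAAAAAAAAAD/4AAAAAAAAAAAAAD/gAAAAAAAAAAAAAD/AAAAAAAAAAAAAAD+AAAAAAAAAAAAAAD8AAAAAAAAAAAAAAD4AAAAAAAAAAAAAAHwAAAAAAAAAAAAAAHAAAAAAAAAAAAAAAGAAAAAAAAAAAAAAAOAAAAAAAAAAAAAAAeAAAAAAAAAAAAAAA+AAAAAAAAAAAAAAB/AAAAAAAAAAAAAAB/AAAAAAAAAAAAAAD/gAAAAAAAAAAAAAD/gAAAAAAAAAAAAAD/wAAAAAAAAAAAAAD/4AAAAAAAAAAAAAD/4AAAAAAAAAAAAAD/8AAAAAAAAAAAAAD/gAAAA="/>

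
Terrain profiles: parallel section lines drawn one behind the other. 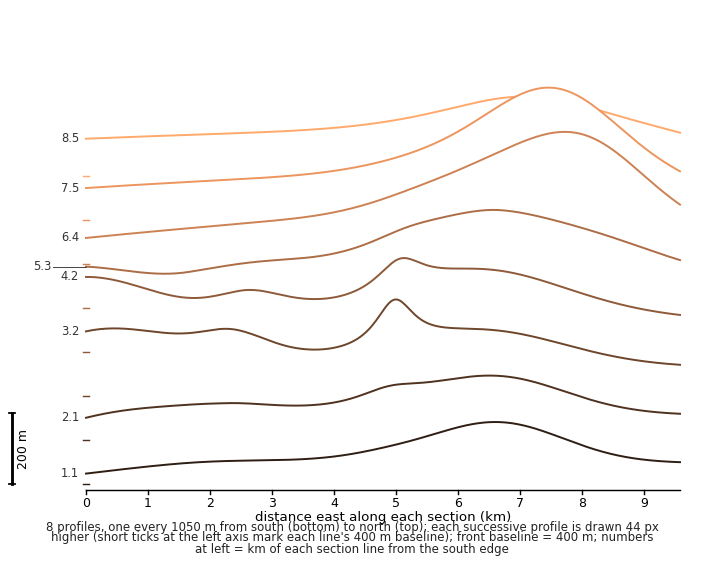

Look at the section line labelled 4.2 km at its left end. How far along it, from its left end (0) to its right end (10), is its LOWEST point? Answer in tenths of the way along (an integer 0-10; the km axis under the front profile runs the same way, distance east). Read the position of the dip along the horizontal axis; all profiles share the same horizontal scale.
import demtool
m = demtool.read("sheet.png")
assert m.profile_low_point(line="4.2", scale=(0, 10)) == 10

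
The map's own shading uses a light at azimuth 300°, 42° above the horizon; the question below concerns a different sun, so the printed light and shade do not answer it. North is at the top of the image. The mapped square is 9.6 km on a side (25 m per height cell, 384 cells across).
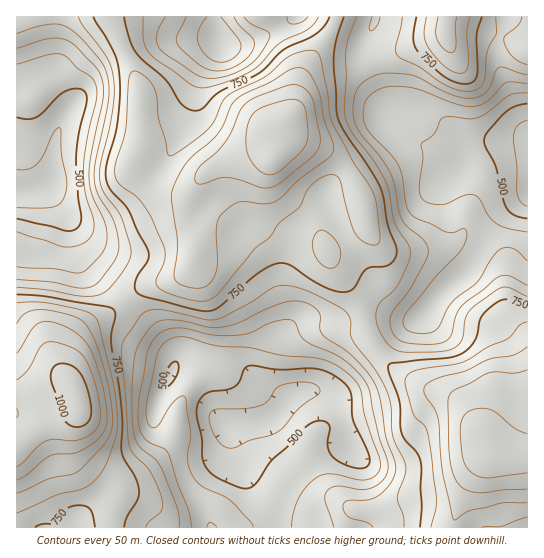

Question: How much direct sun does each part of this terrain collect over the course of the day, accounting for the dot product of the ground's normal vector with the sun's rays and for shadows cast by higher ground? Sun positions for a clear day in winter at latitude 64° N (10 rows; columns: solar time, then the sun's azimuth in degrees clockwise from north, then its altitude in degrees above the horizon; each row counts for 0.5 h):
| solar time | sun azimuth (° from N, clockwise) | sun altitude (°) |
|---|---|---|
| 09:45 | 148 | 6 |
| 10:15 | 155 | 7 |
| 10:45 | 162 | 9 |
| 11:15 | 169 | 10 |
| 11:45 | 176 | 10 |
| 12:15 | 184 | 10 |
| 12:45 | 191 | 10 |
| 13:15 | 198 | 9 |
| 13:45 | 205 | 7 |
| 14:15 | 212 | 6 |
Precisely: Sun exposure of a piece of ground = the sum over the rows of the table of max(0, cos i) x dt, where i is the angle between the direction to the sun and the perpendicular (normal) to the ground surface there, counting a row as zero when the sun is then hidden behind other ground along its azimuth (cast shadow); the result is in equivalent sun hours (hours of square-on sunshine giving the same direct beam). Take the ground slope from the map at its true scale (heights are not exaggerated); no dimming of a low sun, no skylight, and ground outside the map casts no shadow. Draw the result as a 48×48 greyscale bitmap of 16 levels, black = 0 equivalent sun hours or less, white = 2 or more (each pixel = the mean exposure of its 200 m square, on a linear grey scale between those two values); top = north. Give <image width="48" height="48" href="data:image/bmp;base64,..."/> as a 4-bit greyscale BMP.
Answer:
<image width="48" height="48" href="data:image/bmp;base64,Qk32BAAAAAAAAHYAAAAoAAAAMAAAADAAAAABAAQAAAAAAIAEAAATCwAAEwsAABAAAAAAAAAAAAAAABEREQAiIiIAMzMzAERERABVVVUAZmZmAHd3dwCIiIgAmZmZAKqqqgC7u7sAzMzMAN3d3QDu7u4A////AImXVWZmd4h1VndlVmVVZ5q4ZWVEV4qYmpqpiHZniIdURnZURVVWeId2ZnZEV5uqq6qqu6dnd3UzNVMiNFVFZjERNnZVaKu8zLqrzLl2VUMzQxABJFVDMgAAE1VneazN3Muqqql1RDMzMhASM0VTEAAAAjRniau7u7upmZh1MiI0MiIzQzRUIAAAJVVmeIiIiZqqq6qFIQFFVENEQzNEMQACeZh2Z2ZmZmmrzNymMQFGZUM0MiI0QyJIqql2ZmZVVEabzd24UgFGZDMzIRIkVWaJiJh2ZmZUQzV4mrqXUxE0Q0VVQzIiRVeIdnh2ZVVDM1Zmd3ZlVTEjRWeIh1MhI0Z4ZWiHZDIzNHdmZlRFVlITaJmpmGQyI0Vnd3iYUyI0RWZmZUREV3MSaaqod3ZURWd4iId2QiNEVURmZDM0V3UiSJmHeJqYiauqqGQyERIzNCNFQiM0VndTRWZnis3czN3clSEAAAARIiMzISM0VndlRWZ4q8zd7u3KUQAAAAAAATMyERI0Z4iHd4mrupq87uynIAAAAAAAATMhERJGeJq7zd3cqIiau6hkEAAAAAABEjIRERNWeJzf///cqYd3d2VTIQAAABMzMjEAABJGd5z///7Mu6l2VWZlQwAAATRFQgAAAAAUaL3//9y8zLupmqh2d1IAAREiIAAAAAACWL7/7cuqqrvN3Ll3mYcxAAAAAAAAAAACNoq7uqqpmavNzKh3iYd1IQAAAAAAAAABIzRoiImqqZqrqYd4iIh3ZCEAAAAAAAARIiNFdmeJqqmZiHeJmYh3dlMgARAAAAASNFVVVVVniZmHdmeal2Z3ZmQzMxAAAAEkV4d1RFVWeId2VVaZZDNERVUzIgAAAAI1eIh1NFZmd2ZVREeHQhEiNFQxAAAAABNniHdmRFd3d3dlRFd2QhASNEMhAAAAATaamHdmdmeImZh1RGdlRCERIjMyEAAAElrcqHZniHeJq6l1VWZUREMiIiNEMSERFHrMp1RGiZmau7qXdmZDNERDMiNERGVUVXeJh1M0aJmqvNy7qHUiI0VVQzRFVnh2ZlVWZ2UyNWiZq8zdynQhEkVVVUREVnd2ZVQ0V3YxETZ3d4rMunMREjRWZmVEVnZmVUMzRmZCABNWZWeZh0EAEjRWZmVEVXd2VEMzRVVDEBI1ZmZ2UxEAE0VmZmZmZYiGVEM0VVRDIRI0VWZlMhESNFVWZ4mYd6qYZDNEVVVDIiMzMzRUQzM0RFVWiru6qomZdUNFVlVDIjIhEBEjRVVVVmZ5zv7czGZ4h2VVVVRCIRAAAAACNVZ4iIm+///czmVWiYd2VDMhAAAAAAABNFeZqrzv//yr33ZlaJmXQhEAAAAAAAASNFZ5vN3u7ad635iHeJunMQAAAAAAAAACRVVWmrzcuWV6zMupmry3MRAAAAAAAAABNWVEV4q7l1V5h8zMzMuWQzIiIAAAAAAAJXZDRFeIdVZ2VJvMzLp1RVVUQxEjIQAAFHhkNEVWVWdlRGiZmZhlVWZlVER3hiAAE3h1RUREVnhkRQ=="/>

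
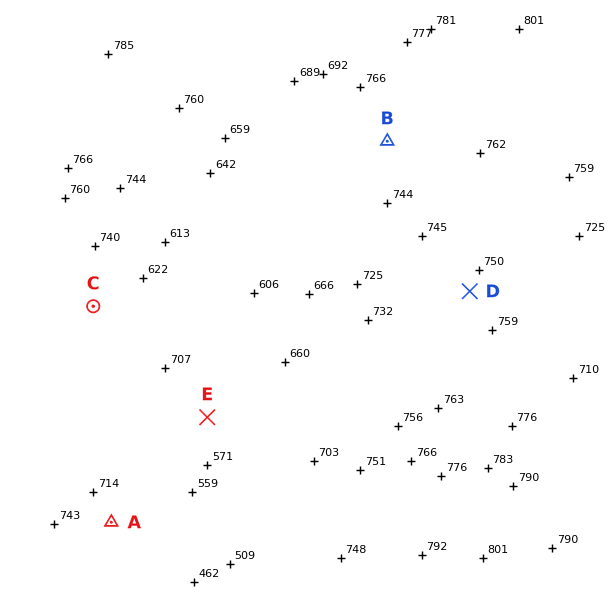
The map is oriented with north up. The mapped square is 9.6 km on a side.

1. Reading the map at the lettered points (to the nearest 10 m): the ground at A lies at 660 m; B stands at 760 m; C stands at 710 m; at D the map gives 750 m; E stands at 630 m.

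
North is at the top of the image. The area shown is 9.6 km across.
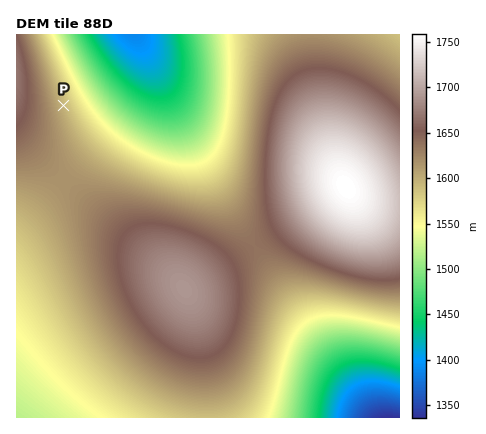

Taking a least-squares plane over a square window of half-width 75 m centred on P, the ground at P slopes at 4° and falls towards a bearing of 69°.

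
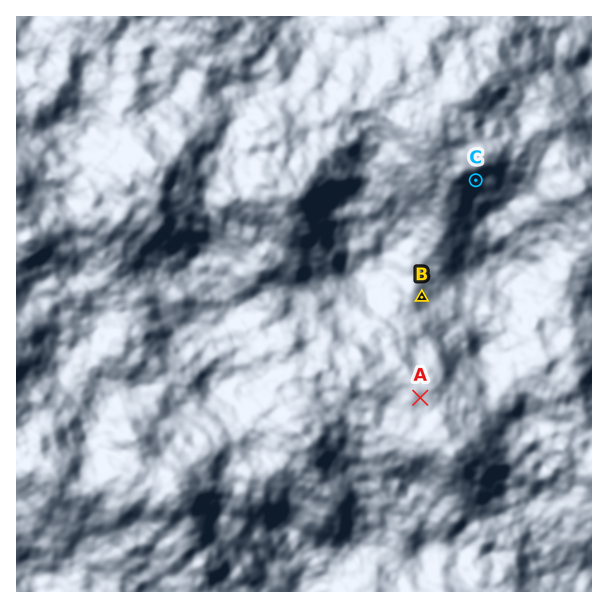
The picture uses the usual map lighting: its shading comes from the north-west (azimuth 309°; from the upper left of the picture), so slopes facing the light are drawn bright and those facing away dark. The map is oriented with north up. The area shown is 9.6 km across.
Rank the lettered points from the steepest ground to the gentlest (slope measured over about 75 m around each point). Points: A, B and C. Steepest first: C B A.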